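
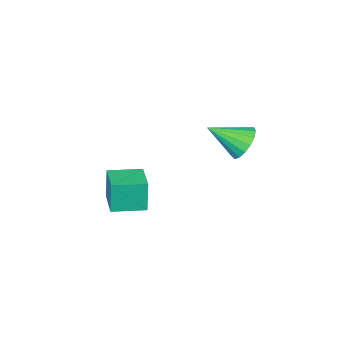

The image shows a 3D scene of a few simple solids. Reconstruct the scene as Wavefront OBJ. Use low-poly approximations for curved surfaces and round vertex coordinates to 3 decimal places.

v -2.185 4.379 3.347
v -1.728 4.202 2.593
v -1.035 3.401 4.273
v -1.543 4.561 2.743
v -1.506 4.878 3.032
v -1.624 5.081 3.393
v -1.87 5.123 3.743
v -2.189 4.995 4.004
v -2.506 4.725 4.113
v -2.75 4.376 4.048
v -2.865 4.028 3.821
v -2.823 3.76 3.487
v -2.636 3.634 3.12
v -2.345 3.678 2.806
v -2.017 3.883 2.615
v -1.144 -1.007 -2.397
v -1.283 -1.106 -0.836
v -0.291 0.396 -2.232
v -0.431 0.298 -0.672
v 0.211 -1.838 -2.328
v 0.071 -1.936 -0.768
v 1.063 -0.434 -2.164
v 0.924 -0.533 -0.603
f 2 1 4
f 2 4 3
f 4 1 5
f 4 5 3
f 5 1 6
f 5 6 3
f 6 1 7
f 6 7 3
f 7 1 8
f 7 8 3
f 8 1 9
f 8 9 3
f 9 1 10
f 9 10 3
f 10 1 11
f 10 11 3
f 11 1 12
f 11 12 3
f 12 1 13
f 12 13 3
f 13 1 14
f 13 14 3
f 14 1 15
f 14 15 3
f 15 1 2
f 15 2 3
f 17 19 16
f 20 17 16
f 16 19 18
f 18 20 16
f 17 23 19
f 21 17 20
f 21 23 17
f 19 23 18
f 22 20 18
f 18 23 22
f 22 21 20
f 23 21 22



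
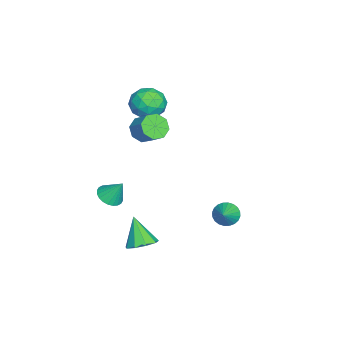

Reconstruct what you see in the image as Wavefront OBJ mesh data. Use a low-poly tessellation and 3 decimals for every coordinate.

v -0.173 -1.315 3.335
v 0.56 -1.816 3.187
v 1.285 -1.007 4.037
v 0.553 -0.505 4.185
v 0.503 -1.295 2.74
v 1.228 -0.486 3.591
v 0.05 -0.785 2.642
v 0.775 0.024 3.492
v -0.534 -0.586 2.949
v 0.192 0.223 3.8
v -0.905 -0.813 3.483
v -0.18 -0.004 4.333
v -0.848 -1.334 3.929
v -0.123 -0.525 4.78
v -0.395 -1.844 4.028
v 0.33 -1.035 4.878
v 0.188 -2.043 3.72
v 0.914 -1.234 4.571
v 2.96 -0.843 -4.097
v 3.833 -1.076 -3.742
v 2.12 -1.477 -2.443
v 3.681 -0.451 -3.579
v 3.193 -0.009 -3.659
v 2.595 0.042 -3.943
v 2.169 -0.32 -4.299
v 2.113 -0.928 -4.56
v 2.453 -1.495 -4.605
v 3.031 -1.758 -4.411
v 3.576 -1.592 -4.071
v 1.567 -2.921 -1.233
v 2.228 -3.395 -1.023
v 1.733 -2.139 0.013
v 2.373 -3.155 -1.193
v 2.395 -2.88 -1.369
v 2.291 -2.61 -1.525
v 2.076 -2.388 -1.635
v 1.785 -2.248 -1.685
v 1.46 -2.209 -1.666
v 1.151 -2.279 -1.58
v 0.906 -2.447 -1.442
v 0.761 -2.687 -1.272
v 0.739 -2.963 -1.096
v 0.843 -3.232 -0.941
v 1.057 -3.454 -0.83
v 1.349 -3.595 -0.78
v 1.674 -3.633 -0.8
v 1.983 -3.563 -0.885
v 2.434 3.801 -1.267
v 2.834 3.458 -1.856
v 3.586 3.779 -0.473
v 2.881 3.756 -1.917
v 2.86 4.061 -1.879
v 2.775 4.327 -1.748
v 2.637 4.512 -1.544
v 2.469 4.589 -1.297
v 2.295 4.546 -1.046
v 2.142 4.39 -0.829
v 2.034 4.144 -0.679
v 1.987 3.845 -0.618
v 2.007 3.54 -0.656
v 2.093 3.274 -0.787
v 2.23 3.089 -0.991
v 2.399 3.012 -1.238
v 2.573 3.055 -1.488
v 2.725 3.211 -1.706
v -4.022 -1.16 2.165
v -3.369 -0.687 3.038
v -4.131 -2.813 3.142
v -3.478 -2.34 4.015
v -4.585 -1.953 3.824
v -4.518 -0.931 3.221
v -2.982 -2.569 2.959
v -2.915 -1.547 2.356
v -2.727 -1.558 3.529
v -3.717 -1.177 4.063
v -3.783 -2.323 2.117
v -4.773 -1.942 2.651
v -3.686 -0.779 2.516
v -3.814 -2.721 3.664
v -4.464 -2.494 3.552
v -4.081 -2.216 4.065
v -4.361 -0.922 2.623
v -3.978 -0.644 3.136
v -4.692 -1.388 3.598
v -3.522 -2.856 3.044
v -3.139 -2.578 3.557
v -3.419 -1.284 2.115
v -3.036 -1.006 2.628
v -2.808 -2.112 2.582
v -2.925 -1.012 3.317
v -2.988 -1.984 3.891
v -2.697 -2.118 3.271
v -2.658 -1.518 2.916
v -3.507 -0.788 3.632
v -3.571 -1.76 4.206
v -4.221 -1.532 4.094
v -4.182 -0.932 3.739
v -3.129 -1.3 3.92
v -3.929 -1.74 1.974
v -3.993 -2.712 2.548
v -3.318 -2.568 2.441
v -3.279 -1.968 2.086
v -4.512 -1.516 2.289
v -4.575 -2.488 2.863
v -4.842 -1.982 3.264
v -4.803 -1.382 2.909
v -4.371 -2.2 2.26
f 2 1 5
f 2 5 3
f 3 5 6
f 3 6 4
f 5 1 7
f 5 7 6
f 6 7 8
f 6 8 4
f 7 1 9
f 7 9 8
f 8 9 10
f 8 10 4
f 9 1 11
f 9 11 10
f 10 11 12
f 10 12 4
f 11 1 13
f 11 13 12
f 12 13 14
f 12 14 4
f 13 1 15
f 13 15 14
f 14 15 16
f 14 16 4
f 15 1 17
f 15 17 16
f 16 17 18
f 16 18 4
f 17 1 2
f 17 2 18
f 18 2 3
f 18 3 4
f 20 19 22
f 20 22 21
f 22 19 23
f 22 23 21
f 23 19 24
f 23 24 21
f 24 19 25
f 24 25 21
f 25 19 26
f 25 26 21
f 26 19 27
f 26 27 21
f 27 19 28
f 27 28 21
f 28 19 29
f 28 29 21
f 29 19 20
f 29 20 21
f 31 30 33
f 31 33 32
f 33 30 34
f 33 34 32
f 34 30 35
f 34 35 32
f 35 30 36
f 35 36 32
f 36 30 37
f 36 37 32
f 37 30 38
f 37 38 32
f 38 30 39
f 38 39 32
f 39 30 40
f 39 40 32
f 40 30 41
f 40 41 32
f 41 30 42
f 41 42 32
f 42 30 43
f 42 43 32
f 43 30 44
f 43 44 32
f 44 30 45
f 44 45 32
f 45 30 46
f 45 46 32
f 46 30 47
f 46 47 32
f 47 30 31
f 47 31 32
f 49 48 51
f 49 51 50
f 51 48 52
f 51 52 50
f 52 48 53
f 52 53 50
f 53 48 54
f 53 54 50
f 54 48 55
f 54 55 50
f 55 48 56
f 55 56 50
f 56 48 57
f 56 57 50
f 57 48 58
f 57 58 50
f 58 48 59
f 58 59 50
f 59 48 60
f 59 60 50
f 60 48 61
f 60 61 50
f 61 48 62
f 61 62 50
f 62 48 63
f 62 63 50
f 63 48 64
f 63 64 50
f 64 48 65
f 64 65 50
f 65 48 49
f 65 49 50
f 66 103 82
f 103 77 106
f 82 106 71
f 103 106 82
f 66 82 78
f 82 71 83
f 78 83 67
f 82 83 78
f 66 78 87
f 78 67 88
f 87 88 73
f 78 88 87
f 66 87 99
f 87 73 102
f 99 102 76
f 87 102 99
f 66 99 103
f 99 76 107
f 103 107 77
f 99 107 103
f 67 83 94
f 83 71 97
f 94 97 75
f 83 97 94
f 71 106 84
f 106 77 105
f 84 105 70
f 106 105 84
f 77 107 104
f 107 76 100
f 104 100 68
f 107 100 104
f 76 102 101
f 102 73 89
f 101 89 72
f 102 89 101
f 73 88 93
f 88 67 90
f 93 90 74
f 88 90 93
f 69 95 81
f 95 75 96
f 81 96 70
f 95 96 81
f 69 81 79
f 81 70 80
f 79 80 68
f 81 80 79
f 69 79 86
f 79 68 85
f 86 85 72
f 79 85 86
f 69 86 91
f 86 72 92
f 91 92 74
f 86 92 91
f 69 91 95
f 91 74 98
f 95 98 75
f 91 98 95
f 70 96 84
f 96 75 97
f 84 97 71
f 96 97 84
f 68 80 104
f 80 70 105
f 104 105 77
f 80 105 104
f 72 85 101
f 85 68 100
f 101 100 76
f 85 100 101
f 74 92 93
f 92 72 89
f 93 89 73
f 92 89 93
f 75 98 94
f 98 74 90
f 94 90 67
f 98 90 94



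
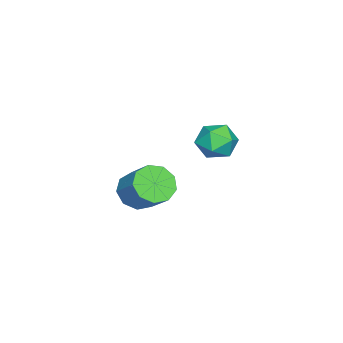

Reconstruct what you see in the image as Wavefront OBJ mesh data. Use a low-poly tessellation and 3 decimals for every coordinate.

v -4.392 -1.13 3.652
v -3.421 -1.246 3.053
v -4.139 -2.814 4.387
v -3.168 -2.93 3.788
v -3.225 -2.173 4.647
v -3.381 -1.132 4.192
v -4.179 -2.928 3.248
v -4.335 -1.887 2.793
v -3.29 -2.357 2.803
v -2.7 -1.891 3.668
v -4.86 -2.169 3.772
v -4.27 -1.703 4.637
v 1.036 -4.124 2.724
v 1.794 -3.889 1.976
v 2.641 -2.761 3.189
v 1.884 -2.996 3.936
v 1.227 -3.407 1.925
v 2.074 -2.28 3.137
v 0.571 -3.261 2.247
v 1.418 -2.134 3.46
v 0.132 -3.519 2.793
v 0.98 -2.391 4.005
v 0.117 -4.059 3.306
v 0.964 -2.932 4.519
v 0.532 -4.63 3.547
v 1.379 -3.503 4.759
v 1.183 -4.964 3.402
v 2.03 -3.836 4.615
v 1.765 -4.905 2.941
v 2.612 -3.777 4.153
v 2.007 -4.48 2.377
v 2.854 -3.352 3.59
f 1 12 6
f 1 6 2
f 1 2 8
f 1 8 11
f 1 11 12
f 2 6 10
f 6 12 5
f 12 11 3
f 11 8 7
f 8 2 9
f 4 10 5
f 4 5 3
f 4 3 7
f 4 7 9
f 4 9 10
f 5 10 6
f 3 5 12
f 7 3 11
f 9 7 8
f 10 9 2
f 14 13 17
f 14 17 15
f 15 17 18
f 15 18 16
f 17 13 19
f 17 19 18
f 18 19 20
f 18 20 16
f 19 13 21
f 19 21 20
f 20 21 22
f 20 22 16
f 21 13 23
f 21 23 22
f 22 23 24
f 22 24 16
f 23 13 25
f 23 25 24
f 24 25 26
f 24 26 16
f 25 13 27
f 25 27 26
f 26 27 28
f 26 28 16
f 27 13 29
f 27 29 28
f 28 29 30
f 28 30 16
f 29 13 31
f 29 31 30
f 30 31 32
f 30 32 16
f 31 13 14
f 31 14 32
f 32 14 15
f 32 15 16



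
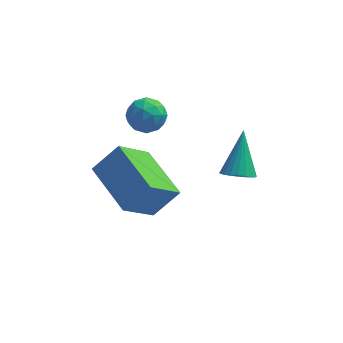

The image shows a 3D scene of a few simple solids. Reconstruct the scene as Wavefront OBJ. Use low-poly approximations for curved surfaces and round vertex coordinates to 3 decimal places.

v -1.841 0.078 1.783
v -1.244 -0.237 2.126
v -1.796 -0.783 0.914
v -1.199 -1.098 1.257
v -1.882 -1.129 1.582
v -1.91 -0.597 2.119
v -1.13 -0.423 0.921
v -1.158 0.109 1.458
v -0.805 -0.547 1.593
v -1.27 -0.983 2.002
v -1.77 -0.037 1.038
v -2.235 -0.473 1.447
v -1.546 -0.004 2.031
v -1.494 -1.016 1.009
v -1.895 -1.034 1.2
v -1.545 -1.22 1.401
v -1.938 -0.215 2.027
v -1.587 -0.4 2.228
v -1.962 -0.925 1.908
v -1.453 -0.62 0.812
v -1.102 -0.805 1.013
v -1.495 0.2 1.639
v -1.145 0.014 1.84
v -1.078 -0.095 1.132
v -0.937 -0.371 1.919
v -0.911 -0.878 1.408
v -0.87 -0.481 1.211
v -0.887 -0.168 1.527
v -1.21 -0.628 2.159
v -1.184 -1.134 1.648
v -1.586 -1.152 1.839
v -1.602 -0.839 2.155
v -0.952 -0.81 1.846
v -1.856 0.114 1.392
v -1.83 -0.392 0.881
v -1.438 -0.181 0.885
v -1.454 0.132 1.201
v -2.129 -0.142 1.632
v -2.103 -0.649 1.121
v -2.153 -0.852 1.513
v -2.17 -0.539 1.829
v -2.088 -0.21 1.194
v 1.651 -1.597 -0.605
v 2.016 -1.217 -0.968
v 1.789 -0.423 0.765
v 1.771 -1.126 -1.021
v 1.506 -1.117 -1.002
v 1.266 -1.191 -0.915
v 1.092 -1.335 -0.774
v 1.015 -1.524 -0.603
v 1.048 -1.726 -0.434
v 1.185 -1.906 -0.293
v 1.402 -2.033 -0.207
v 1.663 -2.084 -0.189
v 1.921 -2.051 -0.244
v 2.133 -1.939 -0.361
v 2.261 -1.769 -0.52
v 2.284 -1.569 -0.694
v 2.197 -1.373 -0.852
v -3.094 -3.668 1.643
v -2.235 -3.306 2.564
v -2.185 -2.786 0.449
v -1.326 -2.425 1.37
v -1.954 -5.375 1.25
v -1.095 -5.014 2.171
v -1.045 -4.494 0.056
v -0.186 -4.132 0.977
f 1 38 17
f 38 12 41
f 17 41 6
f 38 41 17
f 1 17 13
f 17 6 18
f 13 18 2
f 17 18 13
f 1 13 22
f 13 2 23
f 22 23 8
f 13 23 22
f 1 22 34
f 22 8 37
f 34 37 11
f 22 37 34
f 1 34 38
f 34 11 42
f 38 42 12
f 34 42 38
f 2 18 29
f 18 6 32
f 29 32 10
f 18 32 29
f 6 41 19
f 41 12 40
f 19 40 5
f 41 40 19
f 12 42 39
f 42 11 35
f 39 35 3
f 42 35 39
f 11 37 36
f 37 8 24
f 36 24 7
f 37 24 36
f 8 23 28
f 23 2 25
f 28 25 9
f 23 25 28
f 4 30 16
f 30 10 31
f 16 31 5
f 30 31 16
f 4 16 14
f 16 5 15
f 14 15 3
f 16 15 14
f 4 14 21
f 14 3 20
f 21 20 7
f 14 20 21
f 4 21 26
f 21 7 27
f 26 27 9
f 21 27 26
f 4 26 30
f 26 9 33
f 30 33 10
f 26 33 30
f 5 31 19
f 31 10 32
f 19 32 6
f 31 32 19
f 3 15 39
f 15 5 40
f 39 40 12
f 15 40 39
f 7 20 36
f 20 3 35
f 36 35 11
f 20 35 36
f 9 27 28
f 27 7 24
f 28 24 8
f 27 24 28
f 10 33 29
f 33 9 25
f 29 25 2
f 33 25 29
f 44 43 46
f 44 46 45
f 46 43 47
f 46 47 45
f 47 43 48
f 47 48 45
f 48 43 49
f 48 49 45
f 49 43 50
f 49 50 45
f 50 43 51
f 50 51 45
f 51 43 52
f 51 52 45
f 52 43 53
f 52 53 45
f 53 43 54
f 53 54 45
f 54 43 55
f 54 55 45
f 55 43 56
f 55 56 45
f 56 43 57
f 56 57 45
f 57 43 58
f 57 58 45
f 58 43 59
f 58 59 45
f 59 43 44
f 59 44 45
f 61 63 60
f 64 61 60
f 60 63 62
f 62 64 60
f 61 67 63
f 65 61 64
f 65 67 61
f 63 67 62
f 66 64 62
f 62 67 66
f 66 65 64
f 67 65 66



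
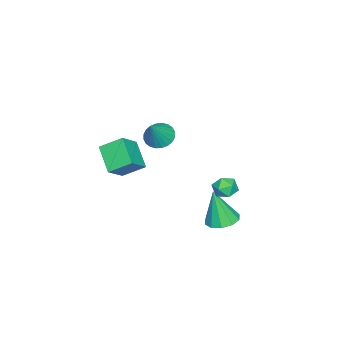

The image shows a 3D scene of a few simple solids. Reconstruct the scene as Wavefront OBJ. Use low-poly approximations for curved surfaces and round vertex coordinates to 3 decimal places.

v -0.786 -2.135 -0.728
v -0.169 -2.35 -1.207
v 0.226 -2.165 0.588
v -0.148 -2.035 -1.216
v -0.223 -1.735 -1.152
v -0.384 -1.496 -1.022
v -0.607 -1.354 -0.848
v -0.856 -1.331 -0.655
v -1.095 -1.431 -0.474
v -1.287 -1.637 -0.331
v -1.403 -1.92 -0.249
v -1.424 -2.235 -0.239
v -1.349 -2.535 -0.304
v -1.188 -2.774 -0.433
v -0.965 -2.916 -0.608
v -0.716 -2.939 -0.8
v -0.477 -2.839 -0.982
v -0.285 -2.633 -1.124
v 0.404 -4.071 -1.607
v 0.046 -2.98 -0.897
v 1.386 -3.143 -2.536
v 1.028 -2.052 -1.827
v 1.492 -4.308 -0.693
v 1.134 -3.217 0.016
v 2.474 -3.38 -1.623
v 2.116 -2.289 -0.913
v 3.002 3.134 -0.395
v 3.425 3.646 -0.283
v 3.755 2.434 -0.037
v 4.178 2.946 0.075
v 3.628 2.873 0.457
v 3.163 3.306 0.235
v 4.017 2.774 -0.555
v 3.552 3.207 -0.777
v 4.052 3.424 -0.382
v 3.811 3.485 0.244
v 3.369 2.595 -0.564
v 3.128 2.656 0.062
v 3.343 2.825 -2.628
v 4.141 3.113 -2.582
v 3.397 2.375 -0.752
v 3.818 3.513 -2.477
v 3.313 3.651 -2.429
v 2.82 3.473 -2.457
v 2.526 3.048 -2.551
v 2.544 2.537 -2.674
v 2.868 2.137 -2.779
v 3.372 1.999 -2.827
v 3.866 2.177 -2.799
v 4.159 2.602 -2.705
f 2 1 4
f 2 4 3
f 4 1 5
f 4 5 3
f 5 1 6
f 5 6 3
f 6 1 7
f 6 7 3
f 7 1 8
f 7 8 3
f 8 1 9
f 8 9 3
f 9 1 10
f 9 10 3
f 10 1 11
f 10 11 3
f 11 1 12
f 11 12 3
f 12 1 13
f 12 13 3
f 13 1 14
f 13 14 3
f 14 1 15
f 14 15 3
f 15 1 16
f 15 16 3
f 16 1 17
f 16 17 3
f 17 1 18
f 17 18 3
f 18 1 2
f 18 2 3
f 20 22 19
f 23 20 19
f 19 22 21
f 21 23 19
f 20 26 22
f 24 20 23
f 24 26 20
f 22 26 21
f 25 23 21
f 21 26 25
f 25 24 23
f 26 24 25
f 27 38 32
f 27 32 28
f 27 28 34
f 27 34 37
f 27 37 38
f 28 32 36
f 32 38 31
f 38 37 29
f 37 34 33
f 34 28 35
f 30 36 31
f 30 31 29
f 30 29 33
f 30 33 35
f 30 35 36
f 31 36 32
f 29 31 38
f 33 29 37
f 35 33 34
f 36 35 28
f 40 39 42
f 40 42 41
f 42 39 43
f 42 43 41
f 43 39 44
f 43 44 41
f 44 39 45
f 44 45 41
f 45 39 46
f 45 46 41
f 46 39 47
f 46 47 41
f 47 39 48
f 47 48 41
f 48 39 49
f 48 49 41
f 49 39 50
f 49 50 41
f 50 39 40
f 50 40 41



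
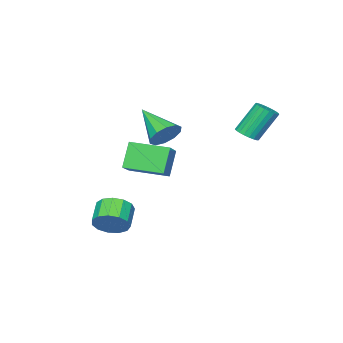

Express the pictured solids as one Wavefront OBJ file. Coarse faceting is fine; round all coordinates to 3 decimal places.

v 3.15 -0.586 -2.352
v 3.521 -0.355 -1.611
v 2.68 -0.942 -1.007
v 2.31 -1.174 -1.748
v 3.2 -0.007 -1.718
v 2.36 -0.594 -1.114
v 2.864 0.157 -2.027
v 2.024 -0.431 -1.423
v 2.619 0.085 -2.438
v 1.779 -0.503 -1.834
v 2.542 -0.201 -2.823
v 1.702 -0.788 -2.219
v 2.659 -0.608 -3.057
v 1.818 -1.196 -2.453
v 2.931 -1.009 -3.068
v 2.091 -1.596 -2.464
v 3.273 -1.275 -2.852
v 2.433 -1.863 -2.248
v 3.576 -1.323 -2.476
v 2.735 -1.911 -1.873
v 3.744 -1.137 -2.062
v 2.903 -1.724 -1.458
v 3.723 -0.776 -1.739
v 2.883 -1.363 -1.135
v -2 2.602 2.444
v -1.532 2.405 2.763
v -2.332 2.861 4.216
v -2.8 3.058 3.896
v -1.47 2.644 2.723
v -2.271 3.099 4.175
v -1.5 2.875 2.634
v -2.301 3.331 4.086
v -1.616 3.059 2.512
v -2.417 3.515 3.964
v -1.799 3.164 2.378
v -2.6 3.62 3.831
v -2.016 3.172 2.256
v -2.817 3.628 3.708
v -2.231 3.081 2.166
v -3.031 3.537 3.618
v -2.405 2.908 2.124
v -3.206 3.364 3.577
v -2.51 2.681 2.138
v -3.31 3.137 3.59
v -2.526 2.441 2.204
v -3.326 2.897 3.657
v -2.451 2.229 2.312
v -3.252 2.685 3.764
v -2.298 2.082 2.443
v -3.099 2.537 3.895
v -2.094 2.024 2.573
v -2.894 2.48 4.026
v -1.873 2.066 2.682
v -2.674 2.522 4.134
v -1.674 2.201 2.749
v -2.475 2.657 4.202
v -0.465 -0.807 1.882
v 0.367 -0.925 1.873
v -0.695 -2.513 2.938
v 0.249 -0.647 2.296
v -0.142 -0.431 2.561
v -0.656 -0.358 2.566
v -1.097 -0.456 2.311
v -1.296 -0.689 1.892
v -1.178 -0.966 1.469
v -0.788 -1.182 1.204
v -0.274 -1.255 1.198
v 0.167 -1.157 1.454
v 1.803 1.639 0.813
v 1.155 1.391 2.04
v 2.992 2.446 1.604
v 2.343 2.198 2.831
v 2.717 0.122 0.989
v 2.068 -0.126 2.216
v 3.905 0.929 1.78
v 3.257 0.681 3.007
f 2 1 5
f 2 5 3
f 3 5 6
f 3 6 4
f 5 1 7
f 5 7 6
f 6 7 8
f 6 8 4
f 7 1 9
f 7 9 8
f 8 9 10
f 8 10 4
f 9 1 11
f 9 11 10
f 10 11 12
f 10 12 4
f 11 1 13
f 11 13 12
f 12 13 14
f 12 14 4
f 13 1 15
f 13 15 14
f 14 15 16
f 14 16 4
f 15 1 17
f 15 17 16
f 16 17 18
f 16 18 4
f 17 1 19
f 17 19 18
f 18 19 20
f 18 20 4
f 19 1 21
f 19 21 20
f 20 21 22
f 20 22 4
f 21 1 23
f 21 23 22
f 22 23 24
f 22 24 4
f 23 1 2
f 23 2 24
f 24 2 3
f 24 3 4
f 26 25 29
f 26 29 27
f 27 29 30
f 27 30 28
f 29 25 31
f 29 31 30
f 30 31 32
f 30 32 28
f 31 25 33
f 31 33 32
f 32 33 34
f 32 34 28
f 33 25 35
f 33 35 34
f 34 35 36
f 34 36 28
f 35 25 37
f 35 37 36
f 36 37 38
f 36 38 28
f 37 25 39
f 37 39 38
f 38 39 40
f 38 40 28
f 39 25 41
f 39 41 40
f 40 41 42
f 40 42 28
f 41 25 43
f 41 43 42
f 42 43 44
f 42 44 28
f 43 25 45
f 43 45 44
f 44 45 46
f 44 46 28
f 45 25 47
f 45 47 46
f 46 47 48
f 46 48 28
f 47 25 49
f 47 49 48
f 48 49 50
f 48 50 28
f 49 25 51
f 49 51 50
f 50 51 52
f 50 52 28
f 51 25 53
f 51 53 52
f 52 53 54
f 52 54 28
f 53 25 55
f 53 55 54
f 54 55 56
f 54 56 28
f 55 25 26
f 55 26 56
f 56 26 27
f 56 27 28
f 58 57 60
f 58 60 59
f 60 57 61
f 60 61 59
f 61 57 62
f 61 62 59
f 62 57 63
f 62 63 59
f 63 57 64
f 63 64 59
f 64 57 65
f 64 65 59
f 65 57 66
f 65 66 59
f 66 57 67
f 66 67 59
f 67 57 68
f 67 68 59
f 68 57 58
f 68 58 59
f 70 72 69
f 73 70 69
f 69 72 71
f 71 73 69
f 70 76 72
f 74 70 73
f 74 76 70
f 72 76 71
f 75 73 71
f 71 76 75
f 75 74 73
f 76 74 75



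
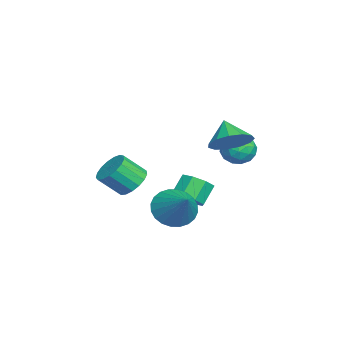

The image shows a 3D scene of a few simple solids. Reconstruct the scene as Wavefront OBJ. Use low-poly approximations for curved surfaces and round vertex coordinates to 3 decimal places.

v -0.551 -1.343 -2.197
v 0.202 -1.801 -2.821
v 0.851 -0.637 -1.023
v 0.164 -1.423 -3.003
v 0.017 -1.032 -3.062
v -0.217 -0.689 -2.989
v -0.501 -0.445 -2.796
v -0.793 -0.338 -2.511
v -1.048 -0.384 -2.179
v -1.228 -0.576 -1.85
v -1.304 -0.884 -1.573
v -1.266 -1.262 -1.391
v -1.119 -1.653 -1.332
v -0.886 -1.996 -1.405
v -0.601 -2.24 -1.598
v -0.309 -2.347 -1.882
v -0.054 -2.301 -2.215
v 0.125 -2.11 -2.544
v -1.455 1.65 1.492
v -1.018 1.801 0.777
v -0.362 0.999 2.023
v 0.075 1.15 1.308
v -0.127 1.794 1.828
v -0.802 2.196 1.5
v -0.578 0.604 1.3
v -1.253 1.006 0.972
v -0.476 1.155 0.658
v -0.196 1.89 0.985
v -1.184 0.91 1.815
v -0.904 1.645 2.142
v -1.332 1.782 1.088
v -0.048 1.018 1.712
v -0.166 1.396 2.018
v 0.091 1.485 1.598
v -1.205 2.015 1.513
v -0.948 2.104 1.093
v -0.425 2.099 1.711
v -0.432 0.696 1.707
v -0.175 0.785 1.287
v -1.471 1.315 1.202
v -1.214 1.404 0.782
v -0.955 0.701 1.089
v -0.756 1.491 0.598
v -0.114 1.109 0.91
v -0.498 0.788 0.905
v -0.895 1.024 0.712
v -0.592 1.924 0.79
v 0.05 1.541 1.102
v -0.069 1.92 1.408
v -0.466 2.156 1.215
v -0.274 1.544 0.72
v -1.43 1.259 1.698
v -0.788 0.876 2.01
v -0.914 0.644 1.585
v -1.311 0.88 1.392
v -1.266 1.691 1.89
v -0.624 1.309 2.202
v -0.485 1.776 2.088
v -0.882 2.012 1.895
v -1.106 1.256 2.08
v -0.426 -3.121 -0.667
v 0.087 -2.558 -0.246
v 0.339 -3.517 0.728
v -0.174 -4.079 0.307
v -0.289 -2.491 -0.083
v -0.038 -3.45 0.892
v -0.698 -2.568 -0.053
v -0.446 -3.527 0.921
v -1.044 -2.771 -0.164
v -0.792 -3.73 0.81
v -1.248 -3.055 -0.39
v -0.996 -4.014 0.584
v -1.264 -3.353 -0.68
v -1.012 -4.312 0.294
v -1.088 -3.599 -0.967
v -0.836 -4.558 0.008
v -0.76 -3.734 -1.185
v -0.509 -4.693 -0.211
v -0.356 -3.73 -1.285
v -0.104 -4.688 -0.31
v 0.032 -3.585 -1.243
v 0.284 -4.544 -0.268
v 0.316 -3.334 -1.069
v 0.567 -4.293 -0.095
v 0.429 -3.034 -0.803
v 0.681 -3.993 0.171
v 0.347 -2.754 -0.506
v 0.598 -3.713 0.468
v -2.145 -0.936 -2.391
v -1.488 -0.52 -2.102
v -2.138 -0.107 -1.22
v -2.795 -0.524 -1.509
v -1.831 -0.178 -2.513
v -2.48 0.234 -1.632
v -2.357 -0.28 -2.854
v -3.007 0.132 -1.972
v -2.76 -0.767 -2.923
v -3.409 -0.355 -2.041
v -2.802 -1.353 -2.68
v -3.452 -0.94 -1.798
v -2.46 -1.694 -2.268
v -3.109 -1.282 -1.387
v -1.933 -1.592 -1.928
v -2.583 -1.18 -1.046
v -1.531 -1.105 -1.859
v -2.18 -0.693 -0.977
v 2.615 1.324 3.197
v 3.361 1.283 3.848
v 1.805 0.956 4.103
v 3.156 1.801 3.875
v 2.78 2.168 3.687
v 2.352 2.267 3.344
v 2.007 2.066 2.954
v 1.856 1.63 2.641
v 1.945 1.096 2.505
v 2.248 0.635 2.588
v 2.667 0.392 2.865
v 3.07 0.446 3.247
v 3.328 0.777 3.614
f 2 1 4
f 2 4 3
f 4 1 5
f 4 5 3
f 5 1 6
f 5 6 3
f 6 1 7
f 6 7 3
f 7 1 8
f 7 8 3
f 8 1 9
f 8 9 3
f 9 1 10
f 9 10 3
f 10 1 11
f 10 11 3
f 11 1 12
f 11 12 3
f 12 1 13
f 12 13 3
f 13 1 14
f 13 14 3
f 14 1 15
f 14 15 3
f 15 1 16
f 15 16 3
f 16 1 17
f 16 17 3
f 17 1 18
f 17 18 3
f 18 1 2
f 18 2 3
f 19 56 35
f 56 30 59
f 35 59 24
f 56 59 35
f 19 35 31
f 35 24 36
f 31 36 20
f 35 36 31
f 19 31 40
f 31 20 41
f 40 41 26
f 31 41 40
f 19 40 52
f 40 26 55
f 52 55 29
f 40 55 52
f 19 52 56
f 52 29 60
f 56 60 30
f 52 60 56
f 20 36 47
f 36 24 50
f 47 50 28
f 36 50 47
f 24 59 37
f 59 30 58
f 37 58 23
f 59 58 37
f 30 60 57
f 60 29 53
f 57 53 21
f 60 53 57
f 29 55 54
f 55 26 42
f 54 42 25
f 55 42 54
f 26 41 46
f 41 20 43
f 46 43 27
f 41 43 46
f 22 48 34
f 48 28 49
f 34 49 23
f 48 49 34
f 22 34 32
f 34 23 33
f 32 33 21
f 34 33 32
f 22 32 39
f 32 21 38
f 39 38 25
f 32 38 39
f 22 39 44
f 39 25 45
f 44 45 27
f 39 45 44
f 22 44 48
f 44 27 51
f 48 51 28
f 44 51 48
f 23 49 37
f 49 28 50
f 37 50 24
f 49 50 37
f 21 33 57
f 33 23 58
f 57 58 30
f 33 58 57
f 25 38 54
f 38 21 53
f 54 53 29
f 38 53 54
f 27 45 46
f 45 25 42
f 46 42 26
f 45 42 46
f 28 51 47
f 51 27 43
f 47 43 20
f 51 43 47
f 62 61 65
f 62 65 63
f 63 65 66
f 63 66 64
f 65 61 67
f 65 67 66
f 66 67 68
f 66 68 64
f 67 61 69
f 67 69 68
f 68 69 70
f 68 70 64
f 69 61 71
f 69 71 70
f 70 71 72
f 70 72 64
f 71 61 73
f 71 73 72
f 72 73 74
f 72 74 64
f 73 61 75
f 73 75 74
f 74 75 76
f 74 76 64
f 75 61 77
f 75 77 76
f 76 77 78
f 76 78 64
f 77 61 79
f 77 79 78
f 78 79 80
f 78 80 64
f 79 61 81
f 79 81 80
f 80 81 82
f 80 82 64
f 81 61 83
f 81 83 82
f 82 83 84
f 82 84 64
f 83 61 85
f 83 85 84
f 84 85 86
f 84 86 64
f 85 61 87
f 85 87 86
f 86 87 88
f 86 88 64
f 87 61 62
f 87 62 88
f 88 62 63
f 88 63 64
f 90 89 93
f 90 93 91
f 91 93 94
f 91 94 92
f 93 89 95
f 93 95 94
f 94 95 96
f 94 96 92
f 95 89 97
f 95 97 96
f 96 97 98
f 96 98 92
f 97 89 99
f 97 99 98
f 98 99 100
f 98 100 92
f 99 89 101
f 99 101 100
f 100 101 102
f 100 102 92
f 101 89 103
f 101 103 102
f 102 103 104
f 102 104 92
f 103 89 105
f 103 105 104
f 104 105 106
f 104 106 92
f 105 89 90
f 105 90 106
f 106 90 91
f 106 91 92
f 108 107 110
f 108 110 109
f 110 107 111
f 110 111 109
f 111 107 112
f 111 112 109
f 112 107 113
f 112 113 109
f 113 107 114
f 113 114 109
f 114 107 115
f 114 115 109
f 115 107 116
f 115 116 109
f 116 107 117
f 116 117 109
f 117 107 118
f 117 118 109
f 118 107 119
f 118 119 109
f 119 107 108
f 119 108 109



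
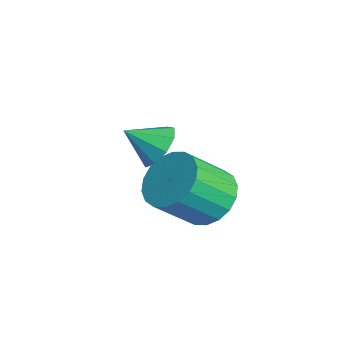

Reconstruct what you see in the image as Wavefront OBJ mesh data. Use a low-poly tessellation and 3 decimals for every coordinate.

v 0.382 -0.327 -4.116
v 1.029 -0.607 -4.261
v 0.158 -1.173 -3.484
v 1.056 -0.317 -3.864
v 0.768 -0.032 -3.585
v 0.299 0.115 -3.554
v -0.131 0.055 -3.786
v -0.321 -0.183 -4.173
v -0.182 -0.489 -4.533
v 0.221 -0.719 -4.698
v 0.699 -0.765 -4.591
v 2.759 0.253 -4.464
v 3.102 0.842 -3.908
v 3.265 -0.224 -2.88
v 2.921 -0.813 -3.436
v 2.719 0.86 -3.829
v 2.882 -0.205 -2.8
v 2.344 0.758 -3.875
v 2.507 -0.308 -2.847
v 2.051 0.556 -4.038
v 2.214 -0.51 -3.01
v 1.898 0.294 -4.286
v 2.061 -0.772 -3.257
v 1.915 0.023 -4.569
v 2.078 -1.042 -3.54
v 2.1 -0.202 -4.831
v 2.263 -1.267 -3.802
v 2.415 -0.336 -5.02
v 2.578 -1.402 -3.992
v 2.798 -0.355 -5.1
v 2.961 -1.42 -4.071
v 3.173 -0.252 -5.053
v 3.336 -1.318 -4.025
v 3.466 -0.05 -4.89
v 3.629 -1.116 -3.862
v 3.619 0.212 -4.643
v 3.782 -0.854 -3.614
v 3.602 0.482 -4.36
v 3.765 -0.583 -3.331
v 3.417 0.707 -4.098
v 3.58 -0.358 -3.069
f 2 1 4
f 2 4 3
f 4 1 5
f 4 5 3
f 5 1 6
f 5 6 3
f 6 1 7
f 6 7 3
f 7 1 8
f 7 8 3
f 8 1 9
f 8 9 3
f 9 1 10
f 9 10 3
f 10 1 11
f 10 11 3
f 11 1 2
f 11 2 3
f 13 12 16
f 13 16 14
f 14 16 17
f 14 17 15
f 16 12 18
f 16 18 17
f 17 18 19
f 17 19 15
f 18 12 20
f 18 20 19
f 19 20 21
f 19 21 15
f 20 12 22
f 20 22 21
f 21 22 23
f 21 23 15
f 22 12 24
f 22 24 23
f 23 24 25
f 23 25 15
f 24 12 26
f 24 26 25
f 25 26 27
f 25 27 15
f 26 12 28
f 26 28 27
f 27 28 29
f 27 29 15
f 28 12 30
f 28 30 29
f 29 30 31
f 29 31 15
f 30 12 32
f 30 32 31
f 31 32 33
f 31 33 15
f 32 12 34
f 32 34 33
f 33 34 35
f 33 35 15
f 34 12 36
f 34 36 35
f 35 36 37
f 35 37 15
f 36 12 38
f 36 38 37
f 37 38 39
f 37 39 15
f 38 12 40
f 38 40 39
f 39 40 41
f 39 41 15
f 40 12 13
f 40 13 41
f 41 13 14
f 41 14 15



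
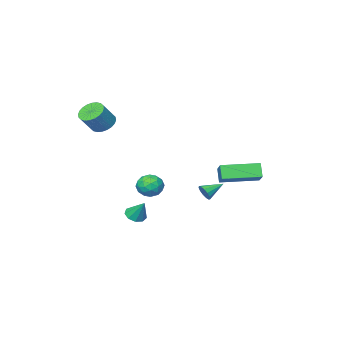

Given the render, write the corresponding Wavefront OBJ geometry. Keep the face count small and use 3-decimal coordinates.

v 1.938 -2.018 -3.506
v 2.214 -2.457 -3.185
v 1.942 -1.262 -2.474
v 2.499 -2.212 -3.366
v 2.522 -1.876 -3.612
v 2.272 -1.606 -3.809
v 1.865 -1.53 -3.864
v 1.493 -1.681 -3.752
v 1.329 -1.991 -3.525
v 1.451 -2.313 -3.289
v 1.8 -2.497 -3.155
v -1.762 3.308 -0.385
v -1.984 2.894 0.37
v -1.278 4.107 0.196
v -1.501 3.693 0.952
v -0.019 2.287 -0.432
v -0.242 1.873 0.324
v 0.464 3.086 0.15
v 0.242 2.672 0.905
v -1.497 -0.7 -2.386
v -1.263 -0.429 -1.994
v -2.563 -0.46 -1.914
v -1.316 -0.233 -2.213
v -1.426 -0.184 -2.486
v -1.558 -0.299 -2.728
v -1.671 -0.542 -2.86
v -1.729 -0.834 -2.843
v -1.713 -1.084 -2.68
v -1.628 -1.212 -2.423
v -1.502 -1.177 -2.155
v -1.374 -0.991 -1.96
v -1.285 -0.712 -1.9
v 2.792 -3.588 2.676
v 3.314 -3.927 2.274
v 4.15 -3.81 3.263
v 3.628 -3.472 3.664
v 3.359 -3.65 2.204
v 4.195 -3.533 3.193
v 3.317 -3.364 2.205
v 4.153 -3.248 3.194
v 3.196 -3.113 2.278
v 4.032 -2.996 3.267
v 3.013 -2.934 2.411
v 3.849 -2.817 3.4
v 2.797 -2.854 2.585
v 3.633 -2.737 3.574
v 2.579 -2.886 2.772
v 3.415 -2.769 3.761
v 2.395 -3.025 2.945
v 3.23 -2.909 3.934
v 2.27 -3.25 3.077
v 3.106 -3.133 4.066
v 2.225 -3.527 3.147
v 3.061 -3.41 4.136
v 2.267 -3.812 3.146
v 3.103 -3.696 4.135
v 2.388 -4.064 3.073
v 3.224 -3.947 4.062
v 2.571 -4.243 2.94
v 3.407 -4.126 3.929
v 2.787 -4.323 2.766
v 3.623 -4.206 3.755
v 3.005 -4.291 2.579
v 3.841 -4.174 3.568
v 3.19 -4.151 2.406
v 4.025 -4.035 3.395
v 1.524 -0.8 -1.828
v 1.881 -0.254 -1.424
v 1.779 -1.626 -0.936
v 2.136 -1.08 -0.532
v 1.374 -1.055 -0.621
v 1.216 -0.545 -1.172
v 2.444 -1.335 -1.188
v 2.286 -0.825 -1.739
v 2.449 -0.585 -1.028
v 1.788 -0.411 -0.678
v 1.872 -1.469 -1.682
v 1.211 -1.295 -1.332
v 1.68 -0.455 -1.704
v 1.98 -1.425 -0.656
v 1.532 -1.411 -0.708
v 1.742 -1.09 -0.471
v 1.289 -0.625 -1.556
v 1.499 -0.304 -1.319
v 1.202 -0.775 -0.847
v 2.161 -1.576 -1.041
v 2.371 -1.255 -0.804
v 1.918 -0.79 -1.889
v 2.128 -0.469 -1.652
v 2.458 -1.105 -1.513
v 2.224 -0.328 -1.234
v 2.374 -0.813 -0.71
v 2.555 -0.963 -1.095
v 2.462 -0.663 -1.419
v 1.835 -0.226 -1.028
v 1.986 -0.711 -0.504
v 1.538 -0.697 -0.557
v 1.445 -0.397 -0.881
v 2.17 -0.42 -0.796
v 1.674 -1.169 -1.856
v 1.825 -1.654 -1.332
v 2.215 -1.483 -1.479
v 2.122 -1.183 -1.803
v 1.286 -1.067 -1.65
v 1.436 -1.552 -1.126
v 1.198 -1.217 -0.941
v 1.105 -0.917 -1.265
v 1.49 -1.46 -1.564
f 2 1 4
f 2 4 3
f 4 1 5
f 4 5 3
f 5 1 6
f 5 6 3
f 6 1 7
f 6 7 3
f 7 1 8
f 7 8 3
f 8 1 9
f 8 9 3
f 9 1 10
f 9 10 3
f 10 1 11
f 10 11 3
f 11 1 2
f 11 2 3
f 13 15 12
f 16 13 12
f 12 15 14
f 14 16 12
f 13 19 15
f 17 13 16
f 17 19 13
f 15 19 14
f 18 16 14
f 14 19 18
f 18 17 16
f 19 17 18
f 21 20 23
f 21 23 22
f 23 20 24
f 23 24 22
f 24 20 25
f 24 25 22
f 25 20 26
f 25 26 22
f 26 20 27
f 26 27 22
f 27 20 28
f 27 28 22
f 28 20 29
f 28 29 22
f 29 20 30
f 29 30 22
f 30 20 31
f 30 31 22
f 31 20 32
f 31 32 22
f 32 20 21
f 32 21 22
f 34 33 37
f 34 37 35
f 35 37 38
f 35 38 36
f 37 33 39
f 37 39 38
f 38 39 40
f 38 40 36
f 39 33 41
f 39 41 40
f 40 41 42
f 40 42 36
f 41 33 43
f 41 43 42
f 42 43 44
f 42 44 36
f 43 33 45
f 43 45 44
f 44 45 46
f 44 46 36
f 45 33 47
f 45 47 46
f 46 47 48
f 46 48 36
f 47 33 49
f 47 49 48
f 48 49 50
f 48 50 36
f 49 33 51
f 49 51 50
f 50 51 52
f 50 52 36
f 51 33 53
f 51 53 52
f 52 53 54
f 52 54 36
f 53 33 55
f 53 55 54
f 54 55 56
f 54 56 36
f 55 33 57
f 55 57 56
f 56 57 58
f 56 58 36
f 57 33 59
f 57 59 58
f 58 59 60
f 58 60 36
f 59 33 61
f 59 61 60
f 60 61 62
f 60 62 36
f 61 33 63
f 61 63 62
f 62 63 64
f 62 64 36
f 63 33 65
f 63 65 64
f 64 65 66
f 64 66 36
f 65 33 34
f 65 34 66
f 66 34 35
f 66 35 36
f 67 104 83
f 104 78 107
f 83 107 72
f 104 107 83
f 67 83 79
f 83 72 84
f 79 84 68
f 83 84 79
f 67 79 88
f 79 68 89
f 88 89 74
f 79 89 88
f 67 88 100
f 88 74 103
f 100 103 77
f 88 103 100
f 67 100 104
f 100 77 108
f 104 108 78
f 100 108 104
f 68 84 95
f 84 72 98
f 95 98 76
f 84 98 95
f 72 107 85
f 107 78 106
f 85 106 71
f 107 106 85
f 78 108 105
f 108 77 101
f 105 101 69
f 108 101 105
f 77 103 102
f 103 74 90
f 102 90 73
f 103 90 102
f 74 89 94
f 89 68 91
f 94 91 75
f 89 91 94
f 70 96 82
f 96 76 97
f 82 97 71
f 96 97 82
f 70 82 80
f 82 71 81
f 80 81 69
f 82 81 80
f 70 80 87
f 80 69 86
f 87 86 73
f 80 86 87
f 70 87 92
f 87 73 93
f 92 93 75
f 87 93 92
f 70 92 96
f 92 75 99
f 96 99 76
f 92 99 96
f 71 97 85
f 97 76 98
f 85 98 72
f 97 98 85
f 69 81 105
f 81 71 106
f 105 106 78
f 81 106 105
f 73 86 102
f 86 69 101
f 102 101 77
f 86 101 102
f 75 93 94
f 93 73 90
f 94 90 74
f 93 90 94
f 76 99 95
f 99 75 91
f 95 91 68
f 99 91 95



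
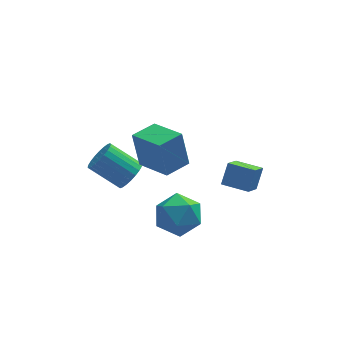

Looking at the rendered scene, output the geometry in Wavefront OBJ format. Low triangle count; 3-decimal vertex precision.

v -0.869 -2.589 -1.862
v -0.029 -3.292 -1.302
v -2.131 -4.128 -1.898
v -1.291 -4.831 -1.338
v -1.831 -3.91 -0.725
v -1.051 -2.959 -0.703
v -1.109 -4.461 -2.497
v -0.329 -3.51 -2.475
v -0.177 -4.448 -1.694
v -0.623 -4.108 -0.599
v -1.537 -3.312 -2.601
v -1.983 -2.972 -1.506
v -2.563 -1.573 0.327
v -2.849 -1.244 2.187
v -1.438 -0.791 0.362
v -1.725 -0.462 2.221
v -1.515 -3.098 0.759
v -1.802 -2.769 2.618
v -0.391 -2.316 0.793
v -0.677 -1.987 2.653
v -2.672 1.195 -2.971
v -2.306 0.795 -2.277
v -3.723 1.446 -1.156
v -4.088 1.845 -1.849
v -2.155 1.103 -2.264
v -3.571 1.754 -1.143
v -2.082 1.425 -2.359
v -3.498 2.076 -1.238
v -2.099 1.711 -2.547
v -3.515 2.362 -1.426
v -2.203 1.92 -2.8
v -3.62 2.571 -1.679
v -2.379 2.017 -3.078
v -3.795 2.668 -1.957
v -2.599 1.99 -3.34
v -4.015 2.641 -2.219
v -2.83 1.841 -3.546
v -4.246 2.492 -2.425
v -3.037 1.594 -3.664
v -4.454 2.245 -2.543
v -3.189 1.286 -3.677
v -4.605 1.937 -2.556
v -3.262 0.964 -3.582
v -4.678 1.615 -2.461
v -3.245 0.678 -3.394
v -4.661 1.329 -2.273
v -3.14 0.469 -3.141
v -4.557 1.12 -2.02
v -2.965 0.372 -2.863
v -4.381 1.023 -1.742
v -2.745 0.399 -2.601
v -4.161 1.05 -1.48
v -2.514 0.548 -2.395
v -3.93 1.199 -1.274
v 1.523 -2.01 -1.059
v 0.975 -2.966 -0.315
v 1.912 -1.459 -0.067
v 1.364 -2.416 0.678
v 2.656 -2.704 -1.118
v 2.108 -3.661 -0.373
v 3.045 -2.154 -0.125
v 2.497 -3.11 0.619
f 1 12 6
f 1 6 2
f 1 2 8
f 1 8 11
f 1 11 12
f 2 6 10
f 6 12 5
f 12 11 3
f 11 8 7
f 8 2 9
f 4 10 5
f 4 5 3
f 4 3 7
f 4 7 9
f 4 9 10
f 5 10 6
f 3 5 12
f 7 3 11
f 9 7 8
f 10 9 2
f 14 16 13
f 17 14 13
f 13 16 15
f 15 17 13
f 14 20 16
f 18 14 17
f 18 20 14
f 16 20 15
f 19 17 15
f 15 20 19
f 19 18 17
f 20 18 19
f 22 21 25
f 22 25 23
f 23 25 26
f 23 26 24
f 25 21 27
f 25 27 26
f 26 27 28
f 26 28 24
f 27 21 29
f 27 29 28
f 28 29 30
f 28 30 24
f 29 21 31
f 29 31 30
f 30 31 32
f 30 32 24
f 31 21 33
f 31 33 32
f 32 33 34
f 32 34 24
f 33 21 35
f 33 35 34
f 34 35 36
f 34 36 24
f 35 21 37
f 35 37 36
f 36 37 38
f 36 38 24
f 37 21 39
f 37 39 38
f 38 39 40
f 38 40 24
f 39 21 41
f 39 41 40
f 40 41 42
f 40 42 24
f 41 21 43
f 41 43 42
f 42 43 44
f 42 44 24
f 43 21 45
f 43 45 44
f 44 45 46
f 44 46 24
f 45 21 47
f 45 47 46
f 46 47 48
f 46 48 24
f 47 21 49
f 47 49 48
f 48 49 50
f 48 50 24
f 49 21 51
f 49 51 50
f 50 51 52
f 50 52 24
f 51 21 53
f 51 53 52
f 52 53 54
f 52 54 24
f 53 21 22
f 53 22 54
f 54 22 23
f 54 23 24
f 56 58 55
f 59 56 55
f 55 58 57
f 57 59 55
f 56 62 58
f 60 56 59
f 60 62 56
f 58 62 57
f 61 59 57
f 57 62 61
f 61 60 59
f 62 60 61



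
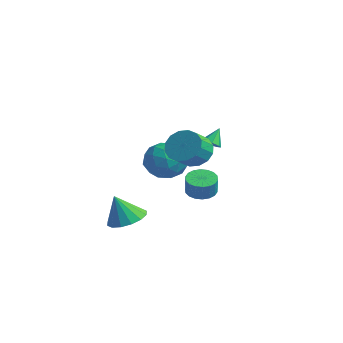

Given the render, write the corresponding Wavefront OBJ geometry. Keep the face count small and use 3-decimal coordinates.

v -1.073 3.309 0.093
v -0.75 3.752 -0.151
v -1.247 3.971 1.067
v -1.197 3.783 -0.252
v -1.571 3.537 -0.151
v -1.654 3.157 0.093
v -1.396 2.866 0.338
v -0.949 2.834 0.439
v -0.575 3.08 0.338
v -0.493 3.46 0.094
v 1.351 0.245 0.342
v 2.339 -0.319 0.862
v 0.521 -1.561 -0.042
v 1.509 -2.125 0.478
v 0.712 -1.478 1.192
v 1.225 -0.361 1.429
v 1.635 -1.519 -0.609
v 2.148 -0.402 -0.372
v 2.515 -1.41 0.273
v 1.944 -1.384 1.387
v 0.916 -0.496 -0.567
v 0.345 -0.47 0.547
v 1.918 0.122 0.636
v 0.942 -2.002 0.184
v 0.474 -1.621 0.604
v 1.055 -1.953 0.909
v 1.263 0.097 0.969
v 1.844 -0.235 1.275
v 0.888 -0.916 1.469
v 1.016 -1.645 -0.455
v 1.597 -1.977 -0.149
v 1.805 0.073 -0.089
v 2.386 -0.259 0.216
v 1.972 -0.964 -0.649
v 2.602 -0.851 0.595
v 2.114 -1.913 0.37
v 2.188 -1.556 -0.269
v 2.49 -0.9 -0.13
v 2.267 -0.836 1.25
v 1.779 -1.898 1.024
v 1.31 -1.517 1.444
v 1.612 -0.861 1.583
v 2.37 -1.477 0.904
v 1.081 0.018 -0.204
v 0.593 -1.044 -0.43
v 1.248 -1.019 -0.763
v 1.55 -0.363 -0.624
v 0.746 0.033 0.45
v 0.258 -1.029 0.225
v 0.37 -0.98 0.95
v 0.672 -0.324 1.089
v 0.49 -0.403 -0.084
v 2.057 -3.567 -2.907
v 2.811 -4.33 -3.099
v 1.843 -4.173 -1.333
v 3.097 -3.891 -2.891
v 3.105 -3.365 -2.687
v 2.832 -2.893 -2.542
v 2.352 -2.602 -2.495
v 1.792 -2.569 -2.558
v 1.303 -2.803 -2.715
v 1.016 -3.242 -2.923
v 1.009 -3.768 -3.127
v 1.281 -4.24 -3.272
v 1.762 -4.532 -3.319
v 2.322 -4.565 -3.256
v 1.707 1.004 -1.98
v 2.236 1.654 -2.044
v 2.641 1.426 -1.003
v 2.113 0.776 -0.94
v 1.931 1.809 -1.892
v 2.337 1.581 -0.851
v 1.583 1.804 -1.757
v 1.989 1.576 -0.716
v 1.259 1.641 -1.666
v 1.665 1.413 -0.625
v 1.024 1.352 -1.638
v 1.429 1.124 -0.597
v 0.924 0.994 -1.677
v 1.33 0.766 -0.636
v 0.979 0.638 -1.777
v 1.385 0.41 -0.736
v 1.179 0.354 -1.917
v 1.584 0.126 -0.876
v 1.483 0.199 -2.069
v 1.889 -0.029 -1.028
v 1.831 0.204 -2.204
v 2.237 -0.024 -1.163
v 2.155 0.367 -2.295
v 2.561 0.139 -1.254
v 2.391 0.656 -2.323
v 2.796 0.428 -1.282
v 2.49 1.014 -2.284
v 2.896 0.786 -1.243
v 2.435 1.37 -2.184
v 2.841 1.142 -1.143
v 2.971 -0.152 1.377
v 3.65 0.497 1.847
v 4.127 -0.499 2.533
v 3.449 -1.148 2.063
v 3.208 0.503 2.163
v 3.685 -0.493 2.849
v 2.702 0.333 2.269
v 3.18 -0.663 2.954
v 2.269 0.033 2.135
v 2.747 -0.963 2.821
v 2.024 -0.316 1.799
v 2.501 -1.312 2.485
v 2.032 -0.621 1.349
v 2.51 -1.617 2.035
v 2.293 -0.801 0.907
v 2.77 -1.797 1.593
v 2.735 -0.807 0.591
v 3.212 -1.803 1.277
v 3.24 -0.637 0.486
v 3.718 -1.633 1.171
v 3.673 -0.337 0.619
v 4.151 -1.333 1.305
v 3.919 0.012 0.955
v 4.396 -0.984 1.641
v 3.91 0.317 1.405
v 4.388 -0.679 2.091
f 2 1 4
f 2 4 3
f 4 1 5
f 4 5 3
f 5 1 6
f 5 6 3
f 6 1 7
f 6 7 3
f 7 1 8
f 7 8 3
f 8 1 9
f 8 9 3
f 9 1 10
f 9 10 3
f 10 1 2
f 10 2 3
f 11 48 27
f 48 22 51
f 27 51 16
f 48 51 27
f 11 27 23
f 27 16 28
f 23 28 12
f 27 28 23
f 11 23 32
f 23 12 33
f 32 33 18
f 23 33 32
f 11 32 44
f 32 18 47
f 44 47 21
f 32 47 44
f 11 44 48
f 44 21 52
f 48 52 22
f 44 52 48
f 12 28 39
f 28 16 42
f 39 42 20
f 28 42 39
f 16 51 29
f 51 22 50
f 29 50 15
f 51 50 29
f 22 52 49
f 52 21 45
f 49 45 13
f 52 45 49
f 21 47 46
f 47 18 34
f 46 34 17
f 47 34 46
f 18 33 38
f 33 12 35
f 38 35 19
f 33 35 38
f 14 40 26
f 40 20 41
f 26 41 15
f 40 41 26
f 14 26 24
f 26 15 25
f 24 25 13
f 26 25 24
f 14 24 31
f 24 13 30
f 31 30 17
f 24 30 31
f 14 31 36
f 31 17 37
f 36 37 19
f 31 37 36
f 14 36 40
f 36 19 43
f 40 43 20
f 36 43 40
f 15 41 29
f 41 20 42
f 29 42 16
f 41 42 29
f 13 25 49
f 25 15 50
f 49 50 22
f 25 50 49
f 17 30 46
f 30 13 45
f 46 45 21
f 30 45 46
f 19 37 38
f 37 17 34
f 38 34 18
f 37 34 38
f 20 43 39
f 43 19 35
f 39 35 12
f 43 35 39
f 54 53 56
f 54 56 55
f 56 53 57
f 56 57 55
f 57 53 58
f 57 58 55
f 58 53 59
f 58 59 55
f 59 53 60
f 59 60 55
f 60 53 61
f 60 61 55
f 61 53 62
f 61 62 55
f 62 53 63
f 62 63 55
f 63 53 64
f 63 64 55
f 64 53 65
f 64 65 55
f 65 53 66
f 65 66 55
f 66 53 54
f 66 54 55
f 68 67 71
f 68 71 69
f 69 71 72
f 69 72 70
f 71 67 73
f 71 73 72
f 72 73 74
f 72 74 70
f 73 67 75
f 73 75 74
f 74 75 76
f 74 76 70
f 75 67 77
f 75 77 76
f 76 77 78
f 76 78 70
f 77 67 79
f 77 79 78
f 78 79 80
f 78 80 70
f 79 67 81
f 79 81 80
f 80 81 82
f 80 82 70
f 81 67 83
f 81 83 82
f 82 83 84
f 82 84 70
f 83 67 85
f 83 85 84
f 84 85 86
f 84 86 70
f 85 67 87
f 85 87 86
f 86 87 88
f 86 88 70
f 87 67 89
f 87 89 88
f 88 89 90
f 88 90 70
f 89 67 91
f 89 91 90
f 90 91 92
f 90 92 70
f 91 67 93
f 91 93 92
f 92 93 94
f 92 94 70
f 93 67 95
f 93 95 94
f 94 95 96
f 94 96 70
f 95 67 68
f 95 68 96
f 96 68 69
f 96 69 70
f 98 97 101
f 98 101 99
f 99 101 102
f 99 102 100
f 101 97 103
f 101 103 102
f 102 103 104
f 102 104 100
f 103 97 105
f 103 105 104
f 104 105 106
f 104 106 100
f 105 97 107
f 105 107 106
f 106 107 108
f 106 108 100
f 107 97 109
f 107 109 108
f 108 109 110
f 108 110 100
f 109 97 111
f 109 111 110
f 110 111 112
f 110 112 100
f 111 97 113
f 111 113 112
f 112 113 114
f 112 114 100
f 113 97 115
f 113 115 114
f 114 115 116
f 114 116 100
f 115 97 117
f 115 117 116
f 116 117 118
f 116 118 100
f 117 97 119
f 117 119 118
f 118 119 120
f 118 120 100
f 119 97 121
f 119 121 120
f 120 121 122
f 120 122 100
f 121 97 98
f 121 98 122
f 122 98 99
f 122 99 100



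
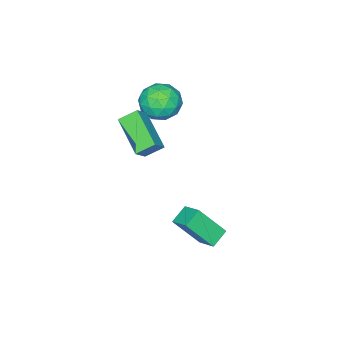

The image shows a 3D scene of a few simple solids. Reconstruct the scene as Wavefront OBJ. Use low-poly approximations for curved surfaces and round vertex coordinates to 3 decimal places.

v -1.177 -0.708 2.202
v -0.725 0.009 1.447
v 0.485 -1.429 2.513
v 0.937 -0.712 1.758
v 0.535 -0.318 2.744
v -0.492 0.127 2.552
v 0.252 -1.547 1.408
v -0.775 -1.102 1.216
v 0.159 -0.51 0.956
v 0.333 0.25 1.782
v -0.573 -1.67 2.178
v -0.399 -0.91 3.004
v -1.097 -0.287 1.797
v 0.857 -1.133 2.163
v 0.62 -0.902 2.743
v 0.886 -0.48 2.299
v -0.96 -0.217 2.447
v -0.694 0.204 2.002
v 0.046 0.013 2.765
v 0.454 -1.624 1.958
v 0.72 -1.203 1.513
v -1.126 -0.94 1.661
v -0.86 -0.518 1.217
v -0.286 -1.433 1.195
v -0.312 -0.17 1.064
v 0.665 -0.593 1.248
v 0.263 -1.085 1.042
v -0.341 -0.823 0.929
v -0.209 0.277 1.55
v 0.768 -0.147 1.733
v 0.531 0.085 2.312
v -0.072 0.346 2.199
v 0.31 -0.028 1.261
v -1.008 -1.273 2.227
v -0.031 -1.697 2.41
v -0.168 -1.766 1.761
v -0.771 -1.505 1.648
v -0.905 -0.827 2.712
v 0.072 -1.25 2.896
v 0.101 -0.597 3.031
v -0.503 -0.335 2.918
v -0.55 -1.392 2.699
v 1.96 3.565 -4.809
v 1.01 3.536 -4.34
v 2.208 4.627 -4.24
v 1.258 4.597 -3.771
v 2.762 2.543 -3.249
v 1.812 2.513 -2.78
v 3.01 3.604 -2.68
v 2.06 3.575 -2.211
v 1.392 -0.23 2.381
v 2.129 -0.154 3.125
v 2.182 1.57 1.415
v 2.919 1.646 2.159
v 2.061 -0.846 1.781
v 2.798 -0.77 2.525
v 2.851 0.954 0.815
v 3.588 1.03 1.559
f 1 38 17
f 38 12 41
f 17 41 6
f 38 41 17
f 1 17 13
f 17 6 18
f 13 18 2
f 17 18 13
f 1 13 22
f 13 2 23
f 22 23 8
f 13 23 22
f 1 22 34
f 22 8 37
f 34 37 11
f 22 37 34
f 1 34 38
f 34 11 42
f 38 42 12
f 34 42 38
f 2 18 29
f 18 6 32
f 29 32 10
f 18 32 29
f 6 41 19
f 41 12 40
f 19 40 5
f 41 40 19
f 12 42 39
f 42 11 35
f 39 35 3
f 42 35 39
f 11 37 36
f 37 8 24
f 36 24 7
f 37 24 36
f 8 23 28
f 23 2 25
f 28 25 9
f 23 25 28
f 4 30 16
f 30 10 31
f 16 31 5
f 30 31 16
f 4 16 14
f 16 5 15
f 14 15 3
f 16 15 14
f 4 14 21
f 14 3 20
f 21 20 7
f 14 20 21
f 4 21 26
f 21 7 27
f 26 27 9
f 21 27 26
f 4 26 30
f 26 9 33
f 30 33 10
f 26 33 30
f 5 31 19
f 31 10 32
f 19 32 6
f 31 32 19
f 3 15 39
f 15 5 40
f 39 40 12
f 15 40 39
f 7 20 36
f 20 3 35
f 36 35 11
f 20 35 36
f 9 27 28
f 27 7 24
f 28 24 8
f 27 24 28
f 10 33 29
f 33 9 25
f 29 25 2
f 33 25 29
f 44 46 43
f 47 44 43
f 43 46 45
f 45 47 43
f 44 50 46
f 48 44 47
f 48 50 44
f 46 50 45
f 49 47 45
f 45 50 49
f 49 48 47
f 50 48 49
f 52 54 51
f 55 52 51
f 51 54 53
f 53 55 51
f 52 58 54
f 56 52 55
f 56 58 52
f 54 58 53
f 57 55 53
f 53 58 57
f 57 56 55
f 58 56 57



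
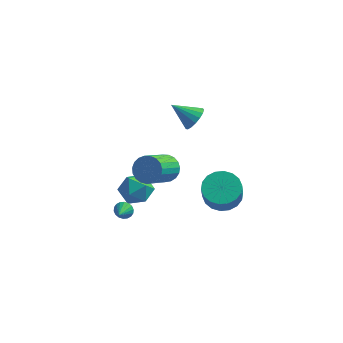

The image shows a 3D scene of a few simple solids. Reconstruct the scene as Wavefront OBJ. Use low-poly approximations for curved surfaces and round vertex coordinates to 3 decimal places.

v 2.762 1.989 -3.993
v 3.573 2.647 -3.719
v 3.59 2.148 -2.572
v 2.778 1.491 -2.847
v 3.184 2.903 -3.601
v 3.2 2.404 -2.455
v 2.711 2.978 -3.562
v 2.727 2.479 -2.416
v 2.248 2.858 -3.608
v 2.264 2.359 -2.462
v 1.887 2.565 -3.73
v 1.903 2.066 -2.584
v 1.699 2.158 -3.904
v 1.715 1.659 -2.758
v 1.721 1.718 -4.096
v 1.738 1.219 -2.95
v 1.95 1.332 -4.268
v 1.967 0.833 -3.121
v 2.34 1.076 -4.385
v 2.356 0.577 -3.239
v 2.813 1.001 -4.424
v 2.829 0.502 -3.278
v 3.276 1.121 -4.378
v 3.292 0.622 -3.232
v 3.637 1.414 -4.256
v 3.653 0.915 -3.11
v 3.825 1.821 -4.082
v 3.841 1.322 -2.936
v 3.802 2.261 -3.89
v 3.819 1.762 -2.744
v 1.377 1.203 3.106
v 1.801 1.126 3.732
v 0.143 1.297 3.954
v 1.791 1.486 3.678
v 1.686 1.78 3.492
v 1.51 1.943 3.219
v 1.304 1.936 2.919
v 1.115 1.761 2.662
v 0.985 1.459 2.507
v 0.946 1.097 2.49
v 1.005 0.761 2.613
v 1.15 0.525 2.85
v 1.346 0.445 3.145
v 1.55 0.538 3.432
v 1.714 0.784 3.644
v 0.072 0.019 -0.179
v 0.476 -0.539 -0.641
v -0.127 -2.117 0.736
v -0.532 -1.559 1.199
v 0.721 -0.439 -0.419
v 0.117 -2.017 0.958
v 0.853 -0.26 -0.156
v 0.25 -1.838 1.222
v 0.85 -0.032 0.104
v 0.247 -1.61 1.481
v 0.713 0.204 0.314
v 0.11 -1.374 1.692
v 0.465 0.409 0.44
v -0.138 -1.17 1.817
v 0.149 0.546 0.458
v -0.455 -1.033 1.836
v -0.181 0.592 0.367
v -0.784 -0.987 1.744
v -0.467 0.539 0.181
v -1.07 -1.04 1.558
v -0.66 0.396 -0.067
v -1.263 -1.182 1.31
v -0.726 0.188 -0.335
v -1.329 -1.39 1.043
v -0.654 -0.049 -0.575
v -1.258 -1.628 0.802
v -0.457 -0.275 -0.747
v -1.061 -1.853 0.631
v -0.169 -0.449 -0.821
v -0.772 -2.027 0.557
v 0.161 -0.543 -0.783
v -0.442 -2.121 0.594
v -1.457 2.028 -3.118
v -0.813 1.6 -3.814
v -2.707 1.04 -3.666
v -2.063 0.612 -4.362
v -1.928 0.427 -3.347
v -1.156 1.038 -3.008
v -2.364 1.602 -4.472
v -1.592 2.213 -4.133
v -1.373 1.336 -4.651
v -1.104 0.61 -3.956
v -2.416 2.03 -3.524
v -2.147 1.304 -2.829
v -1.843 -1.316 -2.846
v -1.601 -1.56 -3.25
v -1.897 -2.184 -2.354
v -1.421 -1.493 -3.113
v -1.324 -1.392 -2.923
v -1.33 -1.275 -2.718
v -1.438 -1.166 -2.539
v -1.626 -1.087 -2.42
v -1.857 -1.054 -2.386
v -2.085 -1.072 -2.443
v -2.265 -1.138 -2.58
v -2.362 -1.24 -2.77
v -2.356 -1.357 -2.975
v -2.248 -1.465 -3.154
v -2.06 -1.544 -3.273
v -1.829 -1.578 -3.307
f 2 1 5
f 2 5 3
f 3 5 6
f 3 6 4
f 5 1 7
f 5 7 6
f 6 7 8
f 6 8 4
f 7 1 9
f 7 9 8
f 8 9 10
f 8 10 4
f 9 1 11
f 9 11 10
f 10 11 12
f 10 12 4
f 11 1 13
f 11 13 12
f 12 13 14
f 12 14 4
f 13 1 15
f 13 15 14
f 14 15 16
f 14 16 4
f 15 1 17
f 15 17 16
f 16 17 18
f 16 18 4
f 17 1 19
f 17 19 18
f 18 19 20
f 18 20 4
f 19 1 21
f 19 21 20
f 20 21 22
f 20 22 4
f 21 1 23
f 21 23 22
f 22 23 24
f 22 24 4
f 23 1 25
f 23 25 24
f 24 25 26
f 24 26 4
f 25 1 27
f 25 27 26
f 26 27 28
f 26 28 4
f 27 1 29
f 27 29 28
f 28 29 30
f 28 30 4
f 29 1 2
f 29 2 30
f 30 2 3
f 30 3 4
f 32 31 34
f 32 34 33
f 34 31 35
f 34 35 33
f 35 31 36
f 35 36 33
f 36 31 37
f 36 37 33
f 37 31 38
f 37 38 33
f 38 31 39
f 38 39 33
f 39 31 40
f 39 40 33
f 40 31 41
f 40 41 33
f 41 31 42
f 41 42 33
f 42 31 43
f 42 43 33
f 43 31 44
f 43 44 33
f 44 31 45
f 44 45 33
f 45 31 32
f 45 32 33
f 47 46 50
f 47 50 48
f 48 50 51
f 48 51 49
f 50 46 52
f 50 52 51
f 51 52 53
f 51 53 49
f 52 46 54
f 52 54 53
f 53 54 55
f 53 55 49
f 54 46 56
f 54 56 55
f 55 56 57
f 55 57 49
f 56 46 58
f 56 58 57
f 57 58 59
f 57 59 49
f 58 46 60
f 58 60 59
f 59 60 61
f 59 61 49
f 60 46 62
f 60 62 61
f 61 62 63
f 61 63 49
f 62 46 64
f 62 64 63
f 63 64 65
f 63 65 49
f 64 46 66
f 64 66 65
f 65 66 67
f 65 67 49
f 66 46 68
f 66 68 67
f 67 68 69
f 67 69 49
f 68 46 70
f 68 70 69
f 69 70 71
f 69 71 49
f 70 46 72
f 70 72 71
f 71 72 73
f 71 73 49
f 72 46 74
f 72 74 73
f 73 74 75
f 73 75 49
f 74 46 76
f 74 76 75
f 75 76 77
f 75 77 49
f 76 46 47
f 76 47 77
f 77 47 48
f 77 48 49
f 78 89 83
f 78 83 79
f 78 79 85
f 78 85 88
f 78 88 89
f 79 83 87
f 83 89 82
f 89 88 80
f 88 85 84
f 85 79 86
f 81 87 82
f 81 82 80
f 81 80 84
f 81 84 86
f 81 86 87
f 82 87 83
f 80 82 89
f 84 80 88
f 86 84 85
f 87 86 79
f 91 90 93
f 91 93 92
f 93 90 94
f 93 94 92
f 94 90 95
f 94 95 92
f 95 90 96
f 95 96 92
f 96 90 97
f 96 97 92
f 97 90 98
f 97 98 92
f 98 90 99
f 98 99 92
f 99 90 100
f 99 100 92
f 100 90 101
f 100 101 92
f 101 90 102
f 101 102 92
f 102 90 103
f 102 103 92
f 103 90 104
f 103 104 92
f 104 90 105
f 104 105 92
f 105 90 91
f 105 91 92



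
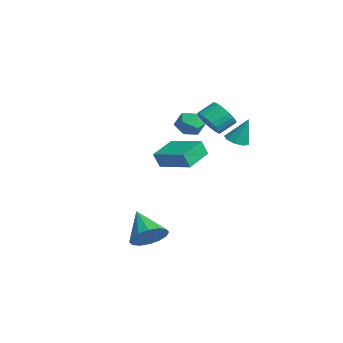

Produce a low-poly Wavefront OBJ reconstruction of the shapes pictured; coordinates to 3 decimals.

v 3.587 -2.733 -3.483
v 4.112 -3.449 -2.904
v 2.013 -2.927 -2.297
v 4.227 -2.965 -2.671
v 4.171 -2.42 -2.656
v 3.959 -1.958 -2.862
v 3.646 -1.704 -3.235
v 3.318 -1.725 -3.674
v 3.062 -2.017 -4.062
v 2.946 -2.5 -4.295
v 3.002 -3.046 -4.31
v 3.215 -3.507 -4.104
v 3.527 -3.762 -3.731
v 3.856 -3.74 -3.292
v -2.731 0.851 -0.406
v -2.767 0.488 0.525
v -0.958 1.959 0.094
v -0.994 1.597 1.026
v -1.766 -0.477 -0.886
v -1.802 -0.839 0.046
v 0.007 0.632 -0.385
v -0.029 0.269 0.546
v -2.079 1.72 1.77
v -1.277 1.491 1.422
v -1.863 0.789 2.878
v -1.061 0.56 2.53
v -1.183 1.385 2.878
v -1.316 1.961 2.193
v -1.824 0.319 2.107
v -1.957 0.895 1.422
v -1.119 0.625 1.63
v -0.723 1.284 2.106
v -2.417 0.996 2.194
v -2.021 1.655 2.67
v 2.438 2.342 2.303
v 3.115 2.41 2.141
v 2.742 2.858 3.797
v 2.883 2.818 2.048
v 2.442 3.003 2.073
v 1.999 2.879 2.207
v 1.762 2.503 2.385
v 1.84 2.052 2.525
v 2.198 1.737 2.561
v 2.669 1.704 2.476
v 3.031 1.97 2.311
v 0.84 1.354 3.016
v 1.743 1.466 3.023
v 1.623 2.398 3.65
v 0.72 2.286 3.644
v 1.652 1.649 2.733
v 1.533 2.581 3.36
v 1.438 1.788 2.486
v 1.319 2.72 3.113
v 1.133 1.861 2.32
v 1.013 2.793 2.947
v 0.783 1.856 2.259
v 0.663 2.788 2.887
v 0.442 1.775 2.315
v 0.322 2.707 2.942
v 0.161 1.63 2.477
v 0.041 2.562 3.104
v -0.016 1.443 2.721
v -0.136 2.375 3.348
v -0.063 1.242 3.01
v -0.183 2.174 3.637
v 0.027 1.059 3.3
v -0.092 1.991 3.927
v 0.241 0.92 3.547
v 0.122 1.852 4.174
v 0.547 0.847 3.713
v 0.427 1.779 4.34
v 0.897 0.852 3.773
v 0.777 1.784 4.401
v 1.238 0.933 3.718
v 1.118 1.865 4.345
v 1.519 1.078 3.556
v 1.399 2.01 4.183
v 1.696 1.265 3.312
v 1.576 2.197 3.939
f 2 1 4
f 2 4 3
f 4 1 5
f 4 5 3
f 5 1 6
f 5 6 3
f 6 1 7
f 6 7 3
f 7 1 8
f 7 8 3
f 8 1 9
f 8 9 3
f 9 1 10
f 9 10 3
f 10 1 11
f 10 11 3
f 11 1 12
f 11 12 3
f 12 1 13
f 12 13 3
f 13 1 14
f 13 14 3
f 14 1 2
f 14 2 3
f 16 18 15
f 19 16 15
f 15 18 17
f 17 19 15
f 16 22 18
f 20 16 19
f 20 22 16
f 18 22 17
f 21 19 17
f 17 22 21
f 21 20 19
f 22 20 21
f 23 34 28
f 23 28 24
f 23 24 30
f 23 30 33
f 23 33 34
f 24 28 32
f 28 34 27
f 34 33 25
f 33 30 29
f 30 24 31
f 26 32 27
f 26 27 25
f 26 25 29
f 26 29 31
f 26 31 32
f 27 32 28
f 25 27 34
f 29 25 33
f 31 29 30
f 32 31 24
f 36 35 38
f 36 38 37
f 38 35 39
f 38 39 37
f 39 35 40
f 39 40 37
f 40 35 41
f 40 41 37
f 41 35 42
f 41 42 37
f 42 35 43
f 42 43 37
f 43 35 44
f 43 44 37
f 44 35 45
f 44 45 37
f 45 35 36
f 45 36 37
f 47 46 50
f 47 50 48
f 48 50 51
f 48 51 49
f 50 46 52
f 50 52 51
f 51 52 53
f 51 53 49
f 52 46 54
f 52 54 53
f 53 54 55
f 53 55 49
f 54 46 56
f 54 56 55
f 55 56 57
f 55 57 49
f 56 46 58
f 56 58 57
f 57 58 59
f 57 59 49
f 58 46 60
f 58 60 59
f 59 60 61
f 59 61 49
f 60 46 62
f 60 62 61
f 61 62 63
f 61 63 49
f 62 46 64
f 62 64 63
f 63 64 65
f 63 65 49
f 64 46 66
f 64 66 65
f 65 66 67
f 65 67 49
f 66 46 68
f 66 68 67
f 67 68 69
f 67 69 49
f 68 46 70
f 68 70 69
f 69 70 71
f 69 71 49
f 70 46 72
f 70 72 71
f 71 72 73
f 71 73 49
f 72 46 74
f 72 74 73
f 73 74 75
f 73 75 49
f 74 46 76
f 74 76 75
f 75 76 77
f 75 77 49
f 76 46 78
f 76 78 77
f 77 78 79
f 77 79 49
f 78 46 47
f 78 47 79
f 79 47 48
f 79 48 49



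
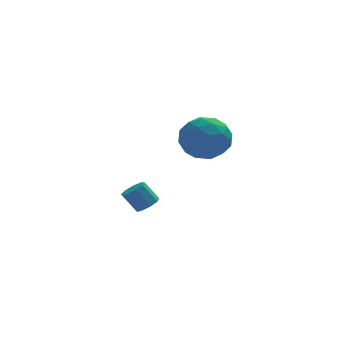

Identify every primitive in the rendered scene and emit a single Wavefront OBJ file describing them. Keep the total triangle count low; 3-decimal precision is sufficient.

v -0.039 -0.584 2.744
v 0.955 -1.285 2.829
v -0.875 -1.915 1.551
v 0.119 -2.616 1.636
v -0.608 -2.469 2.604
v -0.091 -1.646 3.342
v 0.171 -1.554 1.038
v 0.688 -0.731 1.776
v 1.085 -1.885 1.775
v 0.604 -2.45 2.743
v -0.524 -0.75 1.637
v -1.005 -1.315 2.605
v 0.531 -0.817 2.891
v -0.451 -2.383 1.489
v -0.879 -2.296 2.058
v -0.294 -2.708 2.108
v -0.084 -1.03 3.192
v 0.501 -1.442 3.243
v -0.418 -2.137 3.11
v -0.421 -1.758 1.137
v 0.164 -2.17 1.188
v 0.374 -0.492 2.272
v 0.959 -0.904 2.322
v 0.498 -1.063 1.27
v 1.192 -1.582 2.322
v 0.701 -2.365 1.621
v 0.731 -1.74 1.269
v 1.035 -1.257 1.703
v 0.909 -1.914 2.891
v 0.418 -2.697 2.189
v -0.009 -2.61 2.759
v 0.294 -2.126 3.192
v 0.986 -2.267 2.271
v -0.338 -0.503 2.191
v -0.829 -1.286 1.489
v -0.214 -1.074 1.188
v 0.089 -0.59 1.621
v -0.621 -0.835 2.759
v -1.112 -1.618 2.058
v -0.955 -1.943 2.677
v -0.651 -1.46 3.111
v -0.906 -0.933 2.109
v -1.766 2.59 -3.546
v -1.368 2.239 -3.188
v -1.996 2.499 -2.236
v -2.394 2.85 -2.594
v -1.227 2.652 -3.208
v -1.854 2.913 -2.255
v -1.337 3.037 -3.386
v -1.965 3.297 -2.434
v -1.649 3.212 -3.639
v -2.276 3.473 -2.687
v -2.015 3.096 -3.849
v -2.643 3.357 -2.896
v -2.265 2.743 -3.917
v -2.893 3.004 -2.965
v -2.281 2.318 -3.812
v -2.909 2.579 -2.859
v -2.057 2.021 -3.582
v -2.685 2.281 -2.63
v -1.696 1.989 -3.336
v -2.324 2.25 -2.383
f 1 38 17
f 38 12 41
f 17 41 6
f 38 41 17
f 1 17 13
f 17 6 18
f 13 18 2
f 17 18 13
f 1 13 22
f 13 2 23
f 22 23 8
f 13 23 22
f 1 22 34
f 22 8 37
f 34 37 11
f 22 37 34
f 1 34 38
f 34 11 42
f 38 42 12
f 34 42 38
f 2 18 29
f 18 6 32
f 29 32 10
f 18 32 29
f 6 41 19
f 41 12 40
f 19 40 5
f 41 40 19
f 12 42 39
f 42 11 35
f 39 35 3
f 42 35 39
f 11 37 36
f 37 8 24
f 36 24 7
f 37 24 36
f 8 23 28
f 23 2 25
f 28 25 9
f 23 25 28
f 4 30 16
f 30 10 31
f 16 31 5
f 30 31 16
f 4 16 14
f 16 5 15
f 14 15 3
f 16 15 14
f 4 14 21
f 14 3 20
f 21 20 7
f 14 20 21
f 4 21 26
f 21 7 27
f 26 27 9
f 21 27 26
f 4 26 30
f 26 9 33
f 30 33 10
f 26 33 30
f 5 31 19
f 31 10 32
f 19 32 6
f 31 32 19
f 3 15 39
f 15 5 40
f 39 40 12
f 15 40 39
f 7 20 36
f 20 3 35
f 36 35 11
f 20 35 36
f 9 27 28
f 27 7 24
f 28 24 8
f 27 24 28
f 10 33 29
f 33 9 25
f 29 25 2
f 33 25 29
f 44 43 47
f 44 47 45
f 45 47 48
f 45 48 46
f 47 43 49
f 47 49 48
f 48 49 50
f 48 50 46
f 49 43 51
f 49 51 50
f 50 51 52
f 50 52 46
f 51 43 53
f 51 53 52
f 52 53 54
f 52 54 46
f 53 43 55
f 53 55 54
f 54 55 56
f 54 56 46
f 55 43 57
f 55 57 56
f 56 57 58
f 56 58 46
f 57 43 59
f 57 59 58
f 58 59 60
f 58 60 46
f 59 43 61
f 59 61 60
f 60 61 62
f 60 62 46
f 61 43 44
f 61 44 62
f 62 44 45
f 62 45 46



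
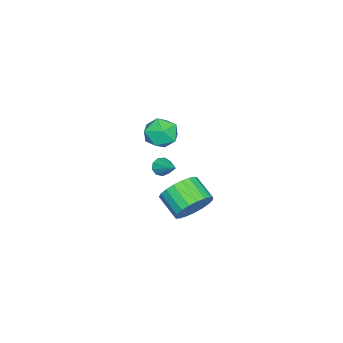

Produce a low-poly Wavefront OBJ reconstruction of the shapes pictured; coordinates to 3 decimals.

v -3.043 0.316 -0.461
v -2.807 0.442 -0.883
v -2.357 1.244 0.201
v -3.092 0.629 -0.848
v -3.354 0.669 -0.632
v -3.471 0.544 -0.336
v -3.388 0.313 -0.098
v -3.144 0.083 -0.03
v -2.853 -0.037 -0.163
v -2.651 0.008 -0.436
v -2.633 0.197 -0.72
v -0.902 1.812 3.132
v -0.634 1.354 3.811
v -1.706 0.746 2.729
v -1.438 0.288 3.408
v -1.946 0.975 3.524
v -1.449 1.634 3.774
v -0.891 0.466 2.766
v -0.394 1.125 3.016
v -0.628 0.522 3.586
v -1.28 0.836 4.054
v -1.06 1.264 2.486
v -1.712 1.578 2.954
v -2.436 2.07 -2.271
v -1.745 2.119 -1.563
v -2.333 1.139 -0.922
v -3.024 1.09 -1.629
v -2.03 2.381 -1.424
v -2.618 1.402 -0.782
v -2.385 2.59 -1.43
v -2.972 1.611 -0.788
v -2.749 2.708 -1.582
v -3.336 1.729 -0.94
v -3.058 2.717 -1.853
v -3.646 1.737 -1.211
v -3.26 2.613 -2.196
v -3.848 1.634 -1.555
v -3.32 2.415 -2.553
v -3.908 1.436 -1.911
v -3.227 2.158 -2.86
v -3.814 1.179 -2.218
v -2.997 1.885 -3.066
v -3.585 0.906 -2.424
v -2.67 1.644 -3.134
v -3.258 0.665 -2.492
v -2.303 1.477 -3.053
v -2.89 0.498 -2.411
v -1.959 1.412 -2.837
v -2.546 0.433 -2.195
v -1.697 1.461 -2.522
v -2.284 0.482 -1.881
v -1.563 1.615 -2.165
v -2.151 0.636 -1.523
v -1.58 1.848 -1.826
v -2.168 0.869 -1.184
f 2 1 4
f 2 4 3
f 4 1 5
f 4 5 3
f 5 1 6
f 5 6 3
f 6 1 7
f 6 7 3
f 7 1 8
f 7 8 3
f 8 1 9
f 8 9 3
f 9 1 10
f 9 10 3
f 10 1 11
f 10 11 3
f 11 1 2
f 11 2 3
f 12 23 17
f 12 17 13
f 12 13 19
f 12 19 22
f 12 22 23
f 13 17 21
f 17 23 16
f 23 22 14
f 22 19 18
f 19 13 20
f 15 21 16
f 15 16 14
f 15 14 18
f 15 18 20
f 15 20 21
f 16 21 17
f 14 16 23
f 18 14 22
f 20 18 19
f 21 20 13
f 25 24 28
f 25 28 26
f 26 28 29
f 26 29 27
f 28 24 30
f 28 30 29
f 29 30 31
f 29 31 27
f 30 24 32
f 30 32 31
f 31 32 33
f 31 33 27
f 32 24 34
f 32 34 33
f 33 34 35
f 33 35 27
f 34 24 36
f 34 36 35
f 35 36 37
f 35 37 27
f 36 24 38
f 36 38 37
f 37 38 39
f 37 39 27
f 38 24 40
f 38 40 39
f 39 40 41
f 39 41 27
f 40 24 42
f 40 42 41
f 41 42 43
f 41 43 27
f 42 24 44
f 42 44 43
f 43 44 45
f 43 45 27
f 44 24 46
f 44 46 45
f 45 46 47
f 45 47 27
f 46 24 48
f 46 48 47
f 47 48 49
f 47 49 27
f 48 24 50
f 48 50 49
f 49 50 51
f 49 51 27
f 50 24 52
f 50 52 51
f 51 52 53
f 51 53 27
f 52 24 54
f 52 54 53
f 53 54 55
f 53 55 27
f 54 24 25
f 54 25 55
f 55 25 26
f 55 26 27



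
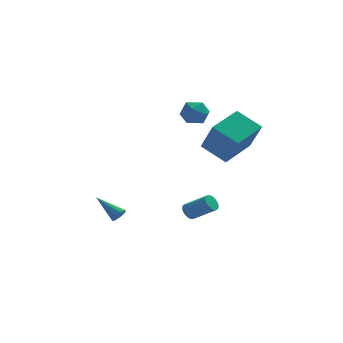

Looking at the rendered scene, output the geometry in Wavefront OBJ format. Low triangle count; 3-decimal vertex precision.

v 1.74 0.743 -4.047
v 1.983 0.519 -4.499
v 3.183 -0.067 -3.565
v 2.94 0.157 -3.113
v 2.085 0.746 -4.488
v 3.285 0.16 -3.554
v 2.119 0.973 -4.39
v 3.319 0.386 -3.455
v 2.078 1.154 -4.223
v 3.278 0.567 -3.289
v 1.97 1.253 -4.022
v 3.17 0.667 -3.088
v 1.816 1.252 -3.826
v 3.016 0.666 -2.891
v 1.648 1.15 -3.673
v 2.848 0.564 -2.739
v 1.497 0.967 -3.595
v 2.697 0.381 -2.661
v 1.395 0.74 -3.606
v 2.595 0.154 -2.672
v 1.361 0.514 -3.705
v 2.561 -0.073 -2.77
v 1.402 0.333 -3.871
v 2.602 -0.254 -2.937
v 1.51 0.233 -4.072
v 2.71 -0.353 -3.138
v 1.664 0.234 -4.269
v 2.864 -0.352 -3.334
v 1.832 0.336 -4.421
v 3.032 -0.25 -3.487
v -2.239 -2.509 -2.559
v -1.987 -2.092 -2.67
v -3.381 -1.571 -1.621
v -2.18 -2.124 -2.872
v -2.392 -2.278 -2.975
v -2.555 -2.506 -2.946
v -2.618 -2.735 -2.794
v -2.561 -2.892 -2.568
v -2.402 -2.927 -2.338
v -2.191 -2.83 -2.179
v -1.995 -2.631 -2.14
v -1.877 -2.393 -2.234
v -1.874 -2.192 -2.432
v 2.091 -2.076 2.183
v 2.579 -3.067 3.969
v 3.548 -0.511 2.652
v 4.037 -1.501 4.438
v 3.303 -2.959 1.362
v 3.792 -3.949 3.148
v 4.761 -1.393 1.831
v 5.249 -2.384 3.617
v 1.611 2.901 2.728
v 2.406 2.895 2.276
v 1.974 1.625 3.384
v 2.769 1.619 2.932
v 2.62 2.24 3.586
v 2.396 3.029 3.181
v 1.984 1.491 2.479
v 1.76 2.28 2.074
v 2.637 2.023 2.122
v 3.03 2.486 2.806
v 1.35 2.034 2.854
v 1.743 2.497 3.538
f 2 1 5
f 2 5 3
f 3 5 6
f 3 6 4
f 5 1 7
f 5 7 6
f 6 7 8
f 6 8 4
f 7 1 9
f 7 9 8
f 8 9 10
f 8 10 4
f 9 1 11
f 9 11 10
f 10 11 12
f 10 12 4
f 11 1 13
f 11 13 12
f 12 13 14
f 12 14 4
f 13 1 15
f 13 15 14
f 14 15 16
f 14 16 4
f 15 1 17
f 15 17 16
f 16 17 18
f 16 18 4
f 17 1 19
f 17 19 18
f 18 19 20
f 18 20 4
f 19 1 21
f 19 21 20
f 20 21 22
f 20 22 4
f 21 1 23
f 21 23 22
f 22 23 24
f 22 24 4
f 23 1 25
f 23 25 24
f 24 25 26
f 24 26 4
f 25 1 27
f 25 27 26
f 26 27 28
f 26 28 4
f 27 1 29
f 27 29 28
f 28 29 30
f 28 30 4
f 29 1 2
f 29 2 30
f 30 2 3
f 30 3 4
f 32 31 34
f 32 34 33
f 34 31 35
f 34 35 33
f 35 31 36
f 35 36 33
f 36 31 37
f 36 37 33
f 37 31 38
f 37 38 33
f 38 31 39
f 38 39 33
f 39 31 40
f 39 40 33
f 40 31 41
f 40 41 33
f 41 31 42
f 41 42 33
f 42 31 43
f 42 43 33
f 43 31 32
f 43 32 33
f 45 47 44
f 48 45 44
f 44 47 46
f 46 48 44
f 45 51 47
f 49 45 48
f 49 51 45
f 47 51 46
f 50 48 46
f 46 51 50
f 50 49 48
f 51 49 50
f 52 63 57
f 52 57 53
f 52 53 59
f 52 59 62
f 52 62 63
f 53 57 61
f 57 63 56
f 63 62 54
f 62 59 58
f 59 53 60
f 55 61 56
f 55 56 54
f 55 54 58
f 55 58 60
f 55 60 61
f 56 61 57
f 54 56 63
f 58 54 62
f 60 58 59
f 61 60 53

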